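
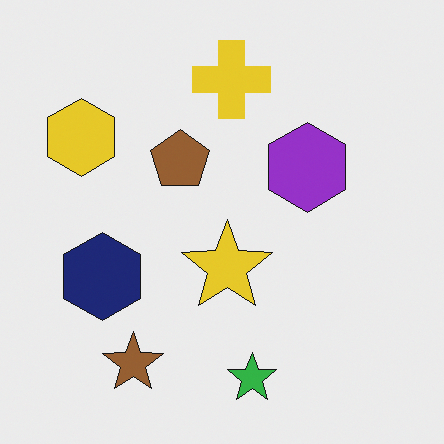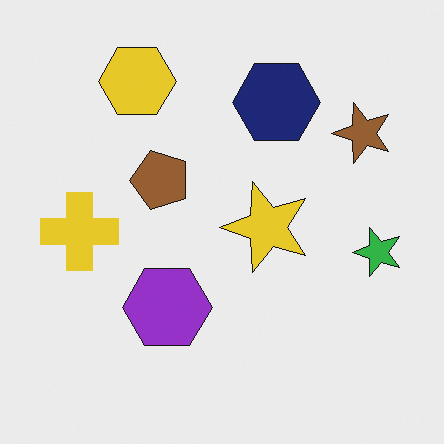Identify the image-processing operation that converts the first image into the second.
This is the original image transposed (reflected across the top-left ↔ bottom-right diagonal).

Shapes have swapped their row and column positions — what was in the top-right is now in the bottom-left — a diagonal reflection.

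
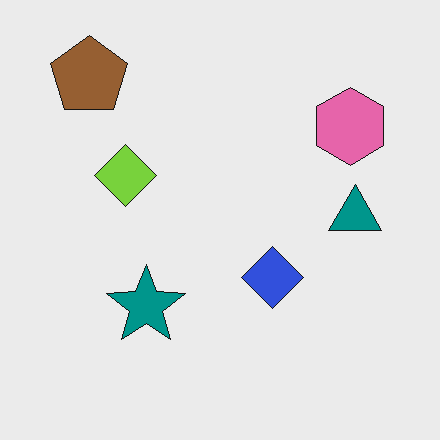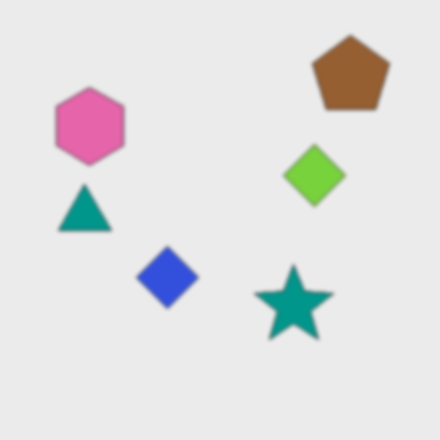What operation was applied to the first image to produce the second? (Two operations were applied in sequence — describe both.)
This is the original image flipped horizontally (left ↔ right), then slightly softened.

The teal triangle is in the right of the first image and the left of the second — shapes on opposite sides of the vertical midline have swapped in a mirror flip. Shape edges and outlines are uniformly softened across the whole image.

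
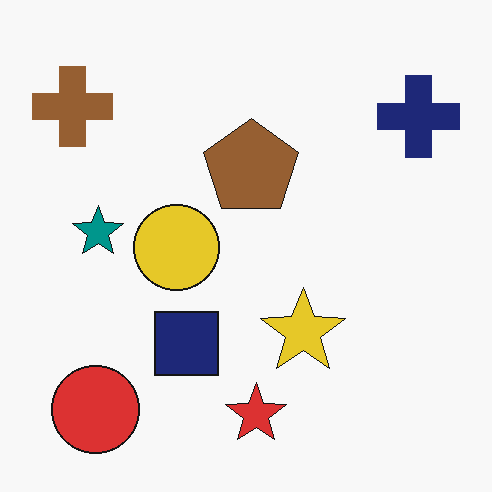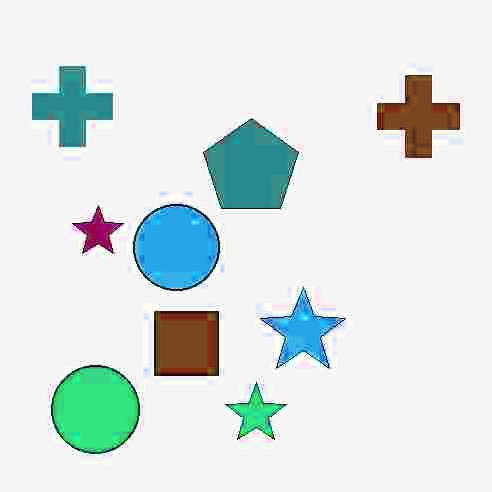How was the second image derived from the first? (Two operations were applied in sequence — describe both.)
This is the original image degraded with heavy JPEG compression, then hue-shifted noticeably.

Blocky 8×8 compression artifacts appear around shape edges and the flat background shows ringing — characteristic JPEG degradation. Every shape's color has rotated by the same amount around the hue wheel — a uniform hue shift.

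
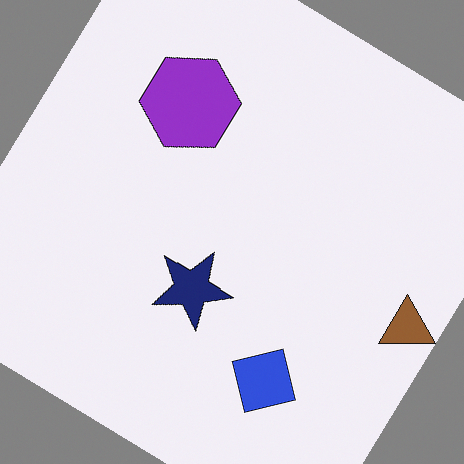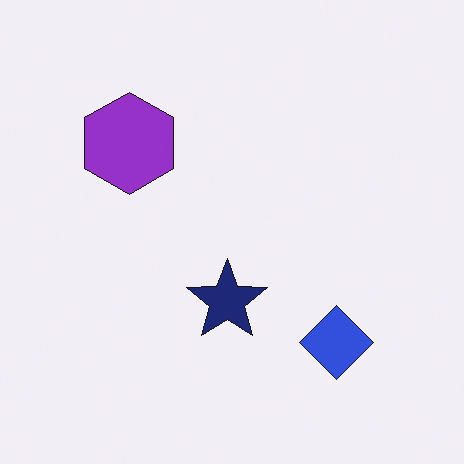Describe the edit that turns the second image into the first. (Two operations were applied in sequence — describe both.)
Rotated clockwise by a large amount — several tens of degrees, then overlaid with an additional brown triangle.

Every shape is tilted by the same angle and the image corners show triangular fill wedges — a whole-image rotation by a non-right angle. A brown triangle appears in the first image that is absent from the second.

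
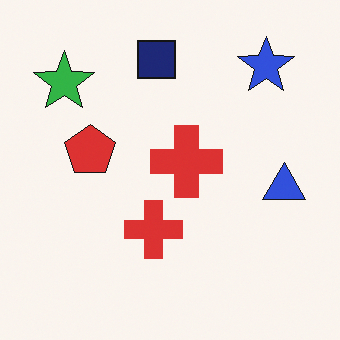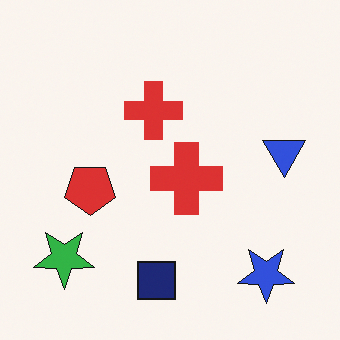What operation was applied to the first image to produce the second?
It was flipped vertically (top ↔ bottom).

The navy square is in the top of the first image and the bottom of the second — shapes on opposite sides of the horizontal midline have swapped in a mirror flip.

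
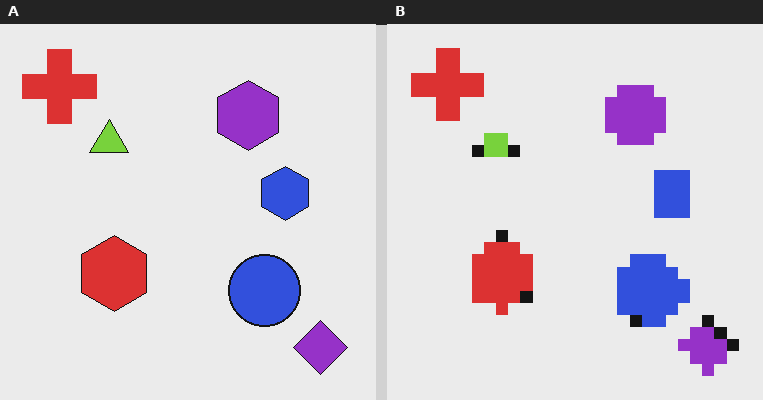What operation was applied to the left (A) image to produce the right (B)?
This is the original image heavily pixelated into large blocks.

Shapes are reduced to large square blocks; fine edges and outlines are lost — a downscale-then-upscale (mosaic) effect.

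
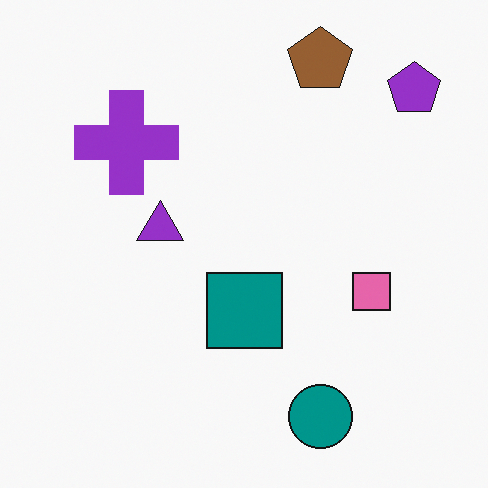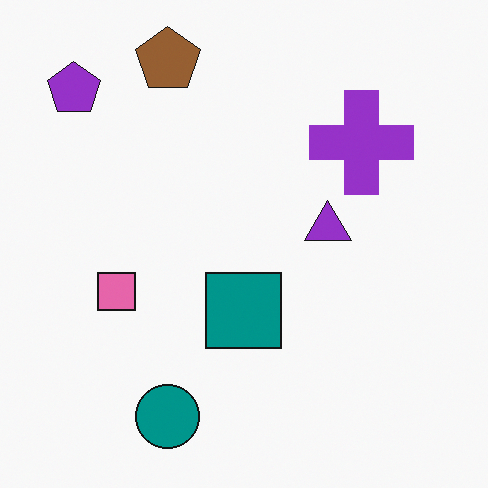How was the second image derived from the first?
This is the original image flipped horizontally (left ↔ right).

The purple pentagon is in the top-right of the first image and the top-left of the second — shapes on opposite sides of the vertical midline have swapped in a mirror flip.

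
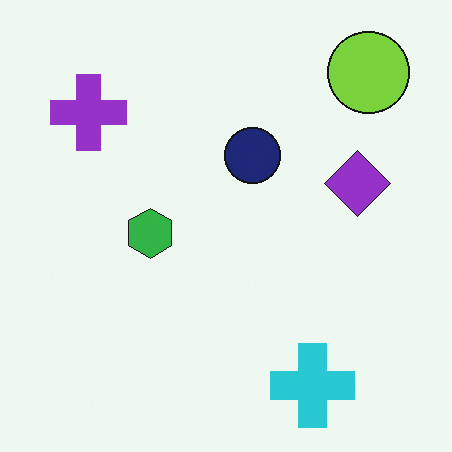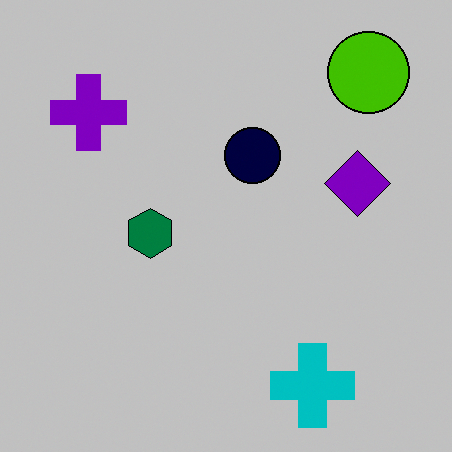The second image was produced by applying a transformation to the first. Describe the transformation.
The transformation is: heavily posterized to just a handful of flat colors.

Each flat color has snapped to a coarser quantized level — most visibly, the near-white background has dropped to a flat grey.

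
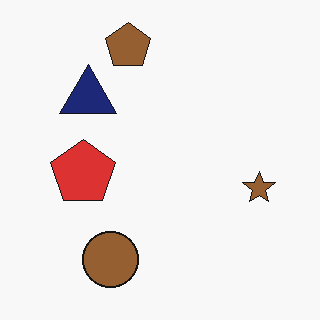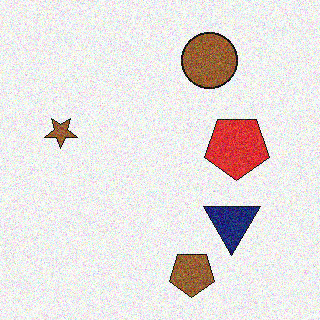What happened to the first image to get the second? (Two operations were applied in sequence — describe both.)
This is the original image rotated 180°, then degraded with visible gaussian noise.

The brown pentagon sits in the top of the first image and the bottom of the second — consistent with a whole-image 180° rotation. Random speckle covers the whole image, including the flat background.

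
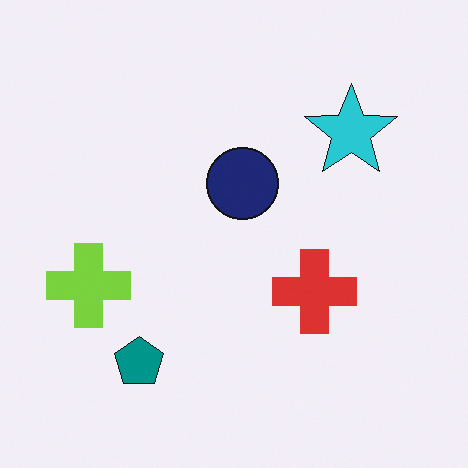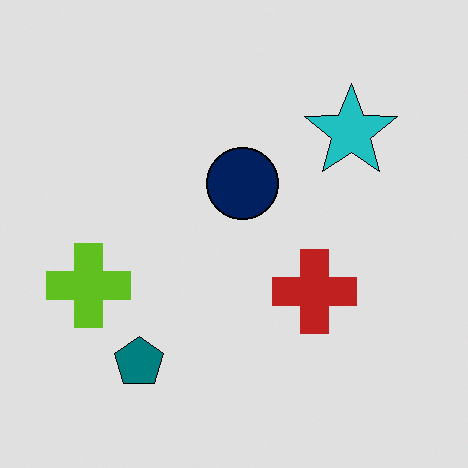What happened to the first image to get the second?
It was moderately posterized.

Each flat color has snapped to a coarser quantized level — most visibly, the near-white background has dropped to a flat grey.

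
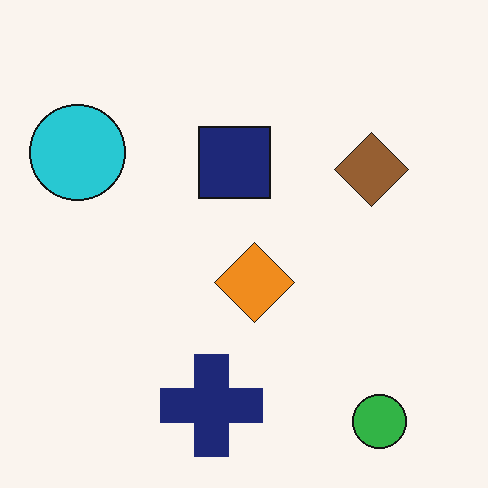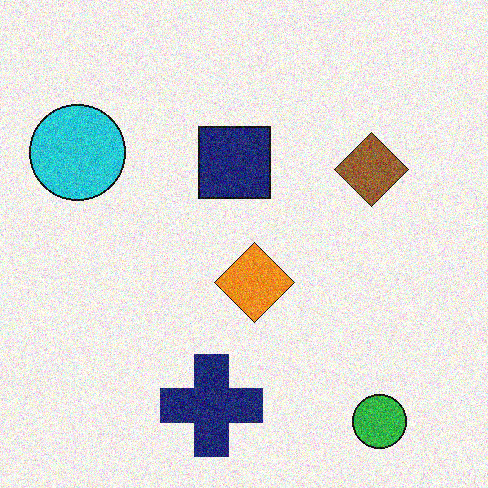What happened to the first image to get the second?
The image was degraded with moderate additive noise.

Random speckle covers the whole image, including the flat background.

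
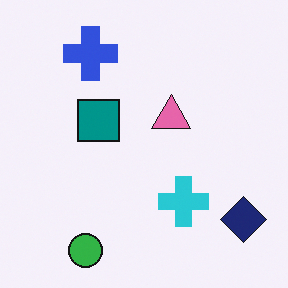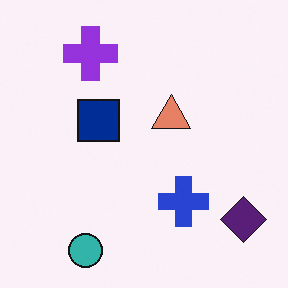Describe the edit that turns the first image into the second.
This is the original image hue-shifted slightly.

Every shape's color has rotated by the same amount around the hue wheel — a uniform hue shift.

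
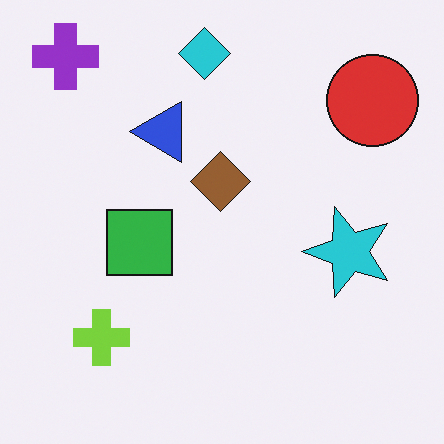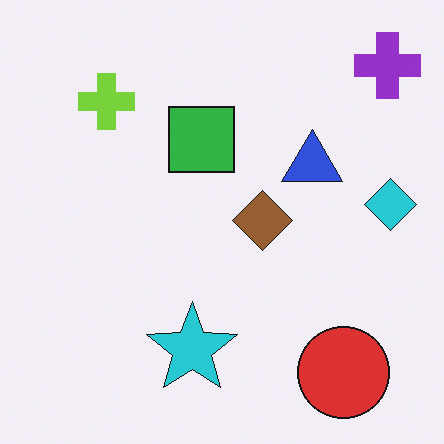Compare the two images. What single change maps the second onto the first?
The image was rotated 90° counter-clockwise.

The purple cross sits in the top-right of the second image and the top-left of the first — consistent with a whole-image 90° counter-clockwise rotation.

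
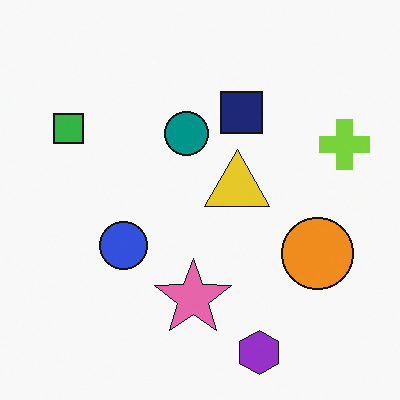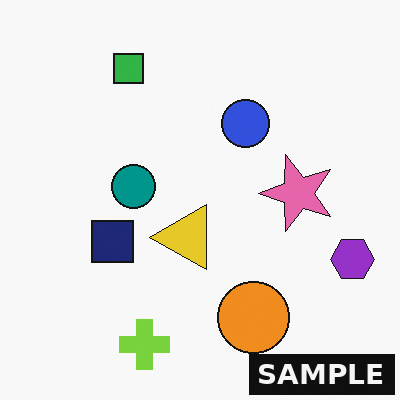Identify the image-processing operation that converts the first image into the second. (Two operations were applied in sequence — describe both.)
The second image is the first transposed (reflected across the top-left ↔ bottom-right diagonal), then watermarked with the text "SAMPLE" in the lower-right corner.

Shapes have swapped their row and column positions — what was in the top-right is now in the bottom-left — a diagonal reflection. A dark label reading "SAMPLE" appears in the lower-right corner.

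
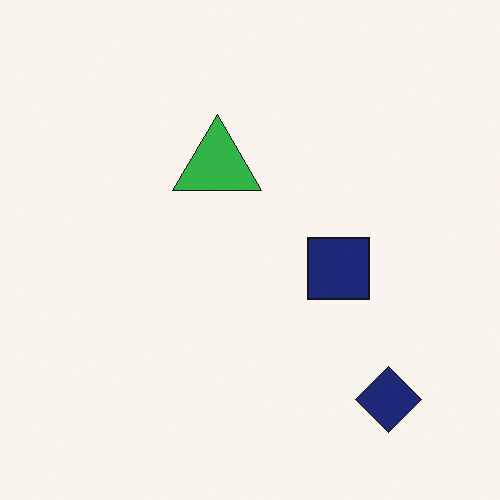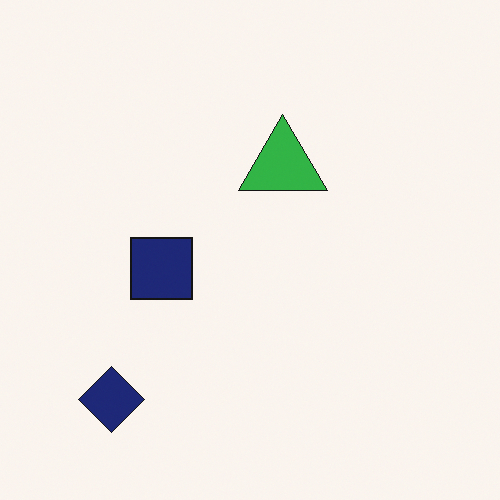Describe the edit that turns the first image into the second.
Flipped horizontally (left ↔ right).

The navy diamond is in the bottom-right of the first image and the bottom-left of the second — shapes on opposite sides of the vertical midline have swapped in a mirror flip.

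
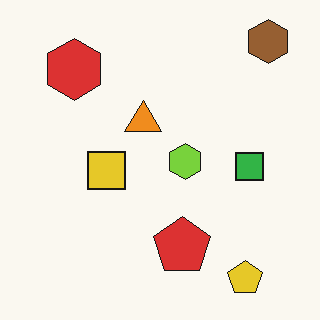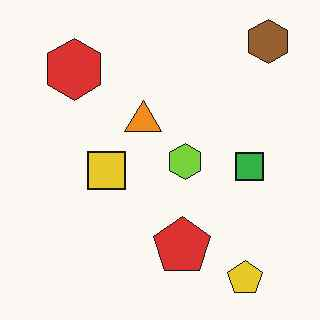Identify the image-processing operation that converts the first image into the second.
Given moderate JPEG compression.

Blocky 8×8 compression artifacts appear around shape edges and the flat background shows ringing — characteristic JPEG degradation.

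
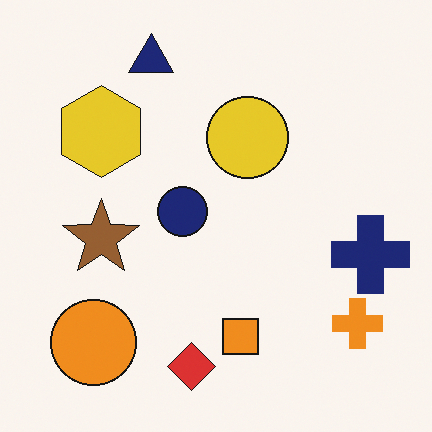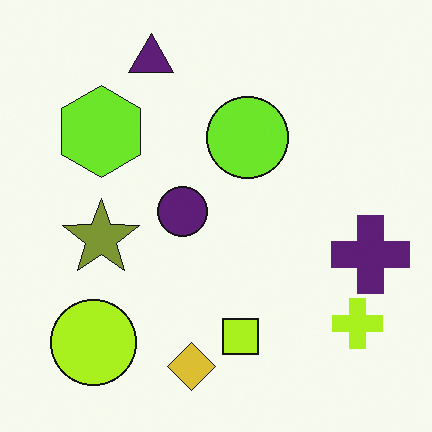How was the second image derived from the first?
This is the original image hue-shifted slightly.

Every shape's color has rotated by the same amount around the hue wheel — a uniform hue shift.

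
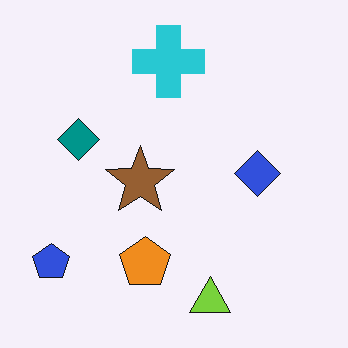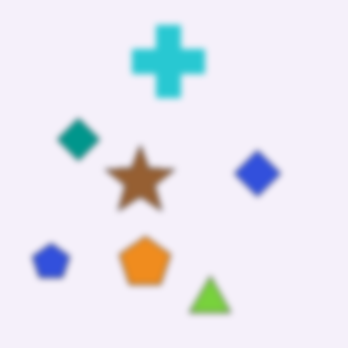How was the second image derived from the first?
Moderately blurred.

Shape edges and outlines are uniformly softened across the whole image.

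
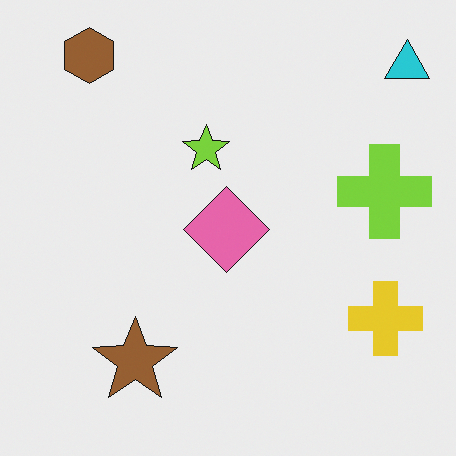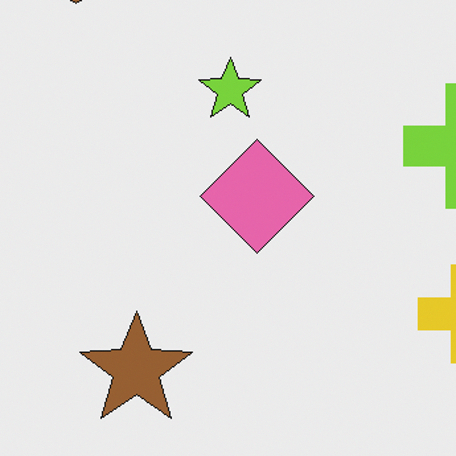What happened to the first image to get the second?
Cropped to a modestly smaller region and rescaled.

The visible shapes are larger and the field of view is narrower; shapes near the original edges may be partly or wholly outside the frame — a crop-and-rescale.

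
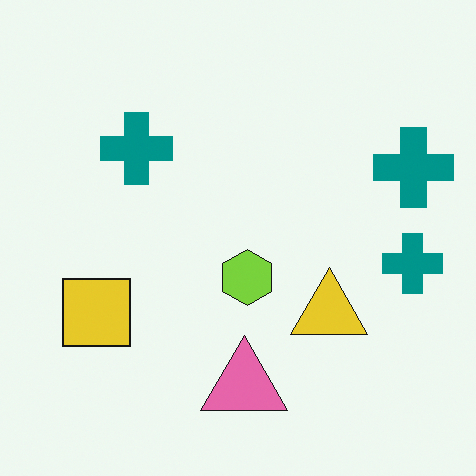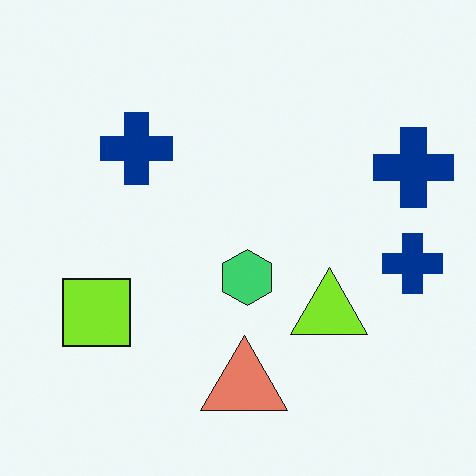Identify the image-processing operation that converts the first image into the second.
This is the original image hue-shifted slightly.

Every shape's color has rotated by the same amount around the hue wheel — a uniform hue shift.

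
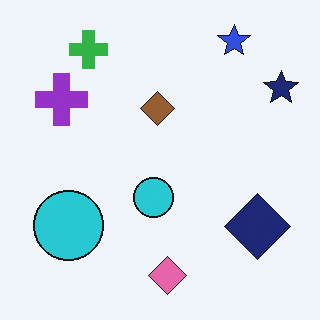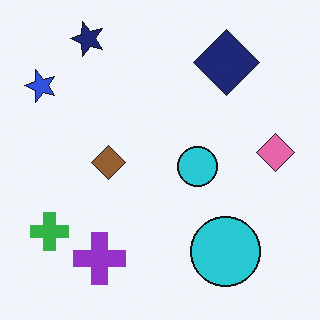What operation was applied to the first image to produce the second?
The image was rotated 90° counter-clockwise.

The navy star sits in the top-right of the first image and the top-left of the second — consistent with a whole-image 90° counter-clockwise rotation.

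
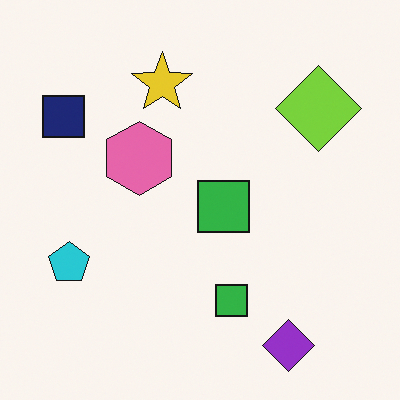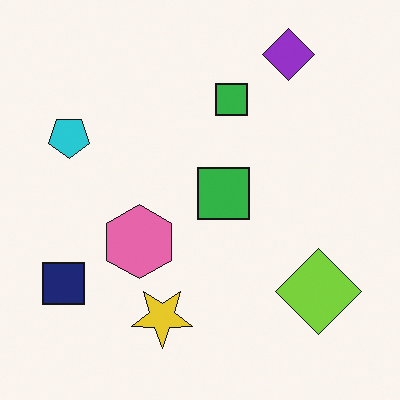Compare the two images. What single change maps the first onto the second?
It was flipped vertically (top ↔ bottom).

The purple diamond is in the bottom-right of the first image and the top-right of the second — shapes on opposite sides of the horizontal midline have swapped in a mirror flip.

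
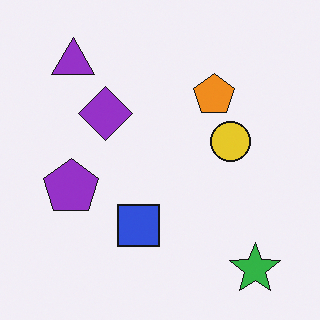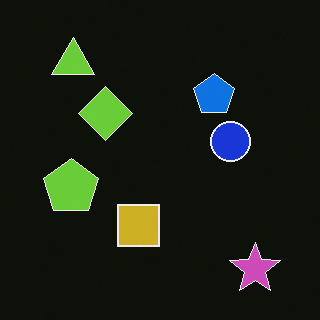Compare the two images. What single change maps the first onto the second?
The second image is the first color-inverted (negative).

The light background has become dark and every shape's color is its complement — a photographic negative.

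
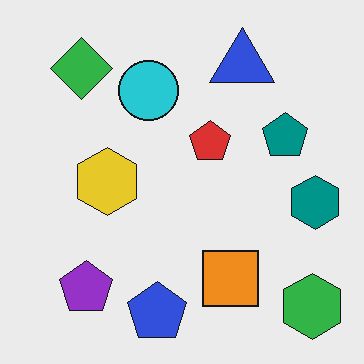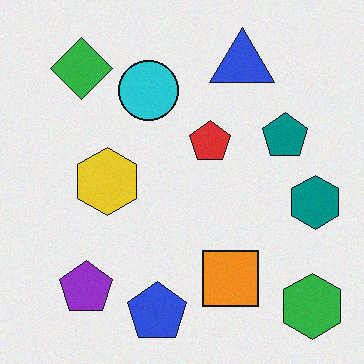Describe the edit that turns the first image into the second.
This is the original image degraded with light additive noise.

Random speckle covers the whole image, including the flat background.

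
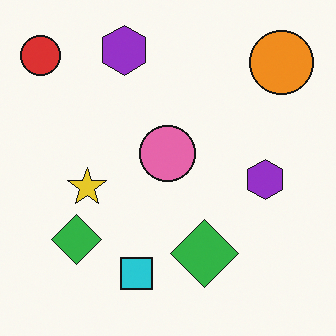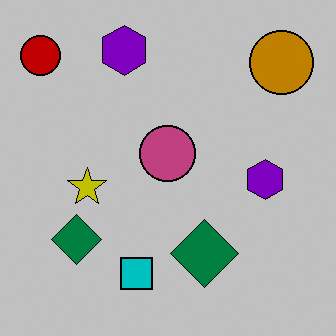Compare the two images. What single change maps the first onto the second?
Aggressively posterized.

Each flat color has snapped to a coarser quantized level — most visibly, the near-white background has dropped to a flat grey.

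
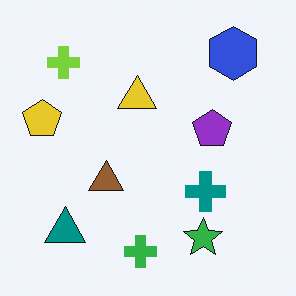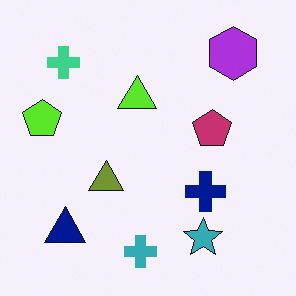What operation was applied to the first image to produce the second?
The image was hue-shifted slightly.

Every shape's color has rotated by the same amount around the hue wheel — a uniform hue shift.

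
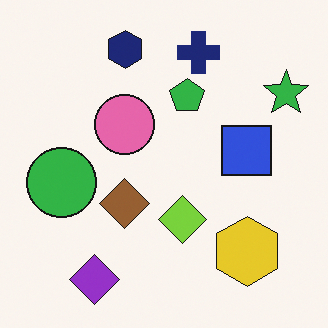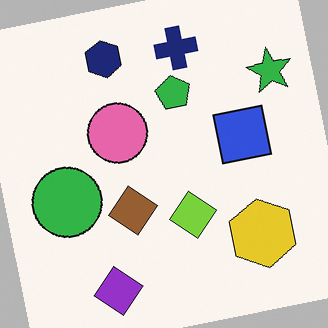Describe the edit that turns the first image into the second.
It was rotated counter-clockwise by a slight angle.

Every shape is tilted by the same angle and the image corners show triangular fill wedges — a whole-image rotation by a non-right angle.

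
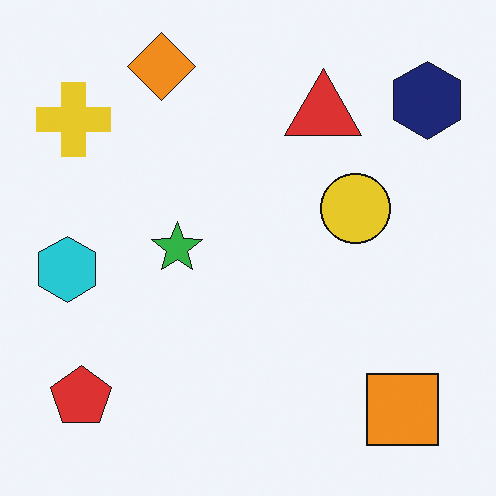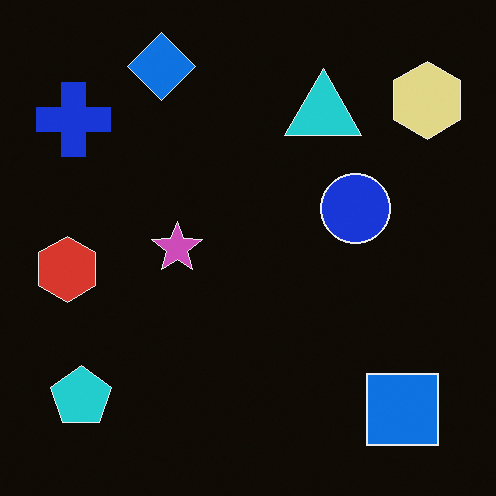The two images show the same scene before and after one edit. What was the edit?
This is the original image color-inverted (negative).

The light background has become dark and every shape's color is its complement — a photographic negative.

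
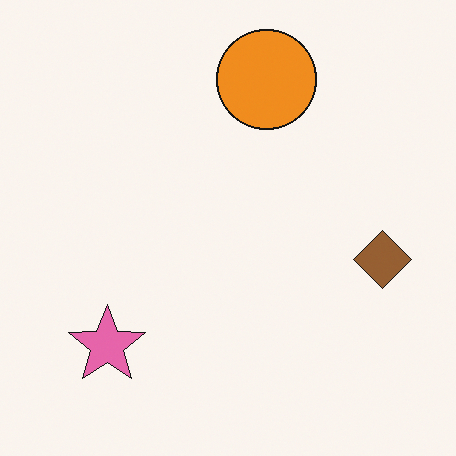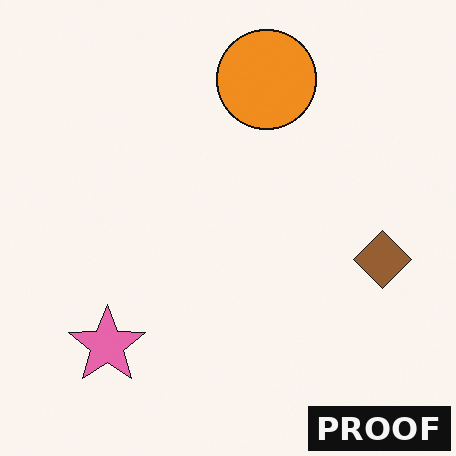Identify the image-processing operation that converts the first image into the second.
The second image is the first watermarked with the text "PROOF" in the lower-right corner.

A dark label reading "PROOF" appears in the lower-right corner.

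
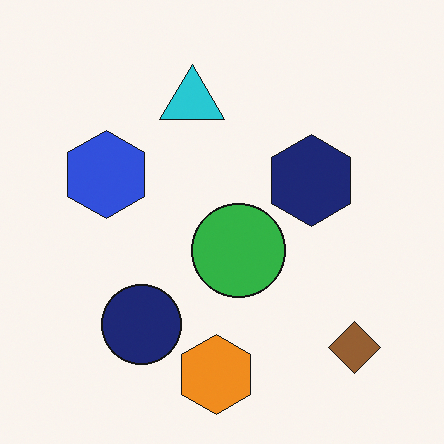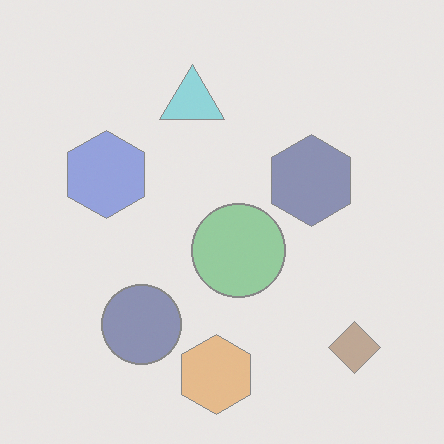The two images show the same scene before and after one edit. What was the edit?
This is the original image given much lower contrast.

Tones are pushed toward mid-grey across the whole image — a global contrast change.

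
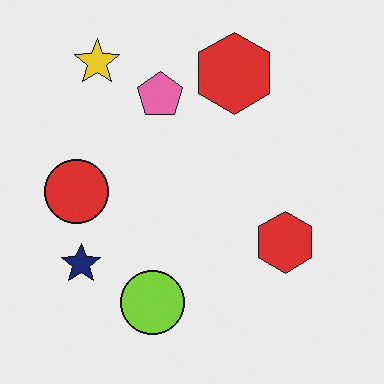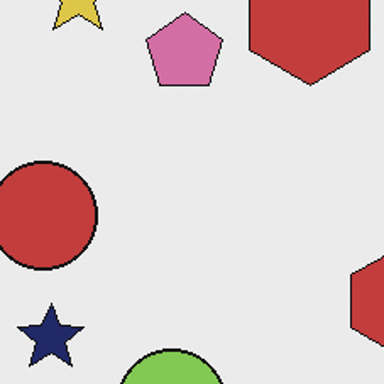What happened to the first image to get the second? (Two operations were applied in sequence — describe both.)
Cropped tightly and scaled back up, then slightly desaturated.

The visible shapes are larger and the field of view is narrower; shapes near the original edges may be partly or wholly outside the frame — a crop-and-rescale. All colors are more muted and greyish — a global saturation change.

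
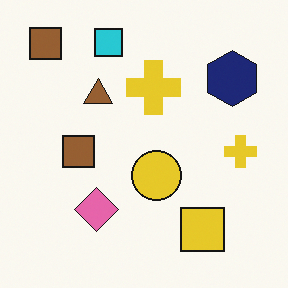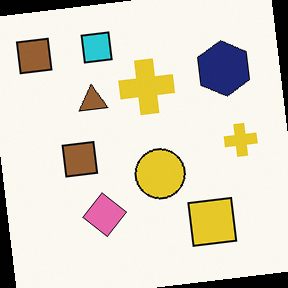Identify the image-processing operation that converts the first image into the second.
The image was rotated counter-clockwise by a slight angle.

Every shape is tilted by the same angle and the image corners show triangular fill wedges — a whole-image rotation by a non-right angle.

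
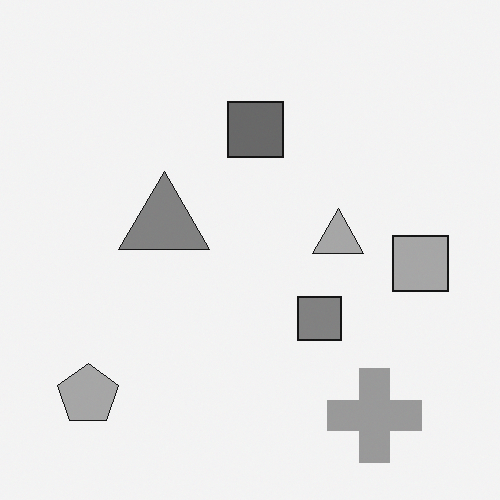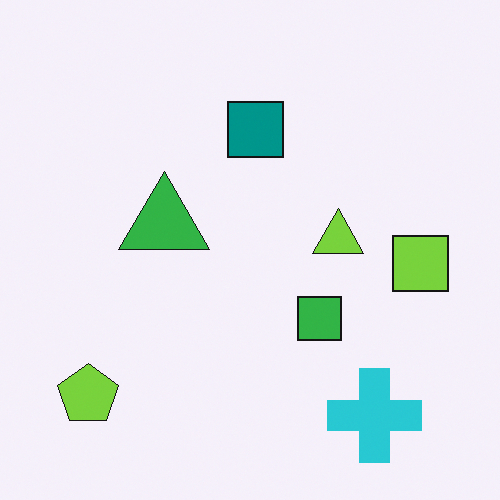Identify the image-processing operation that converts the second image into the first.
The first image is the second converted to grayscale.

All color is removed — every shape is now a shade of grey.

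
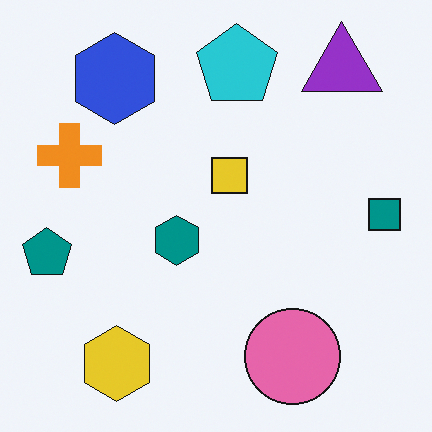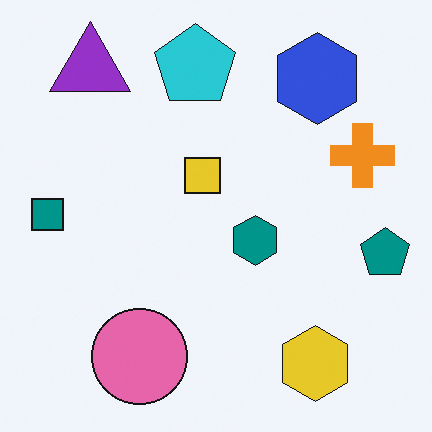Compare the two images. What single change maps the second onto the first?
The image was flipped horizontally (left ↔ right).

The teal square is in the left of the second image and the right of the first — shapes on opposite sides of the vertical midline have swapped in a mirror flip.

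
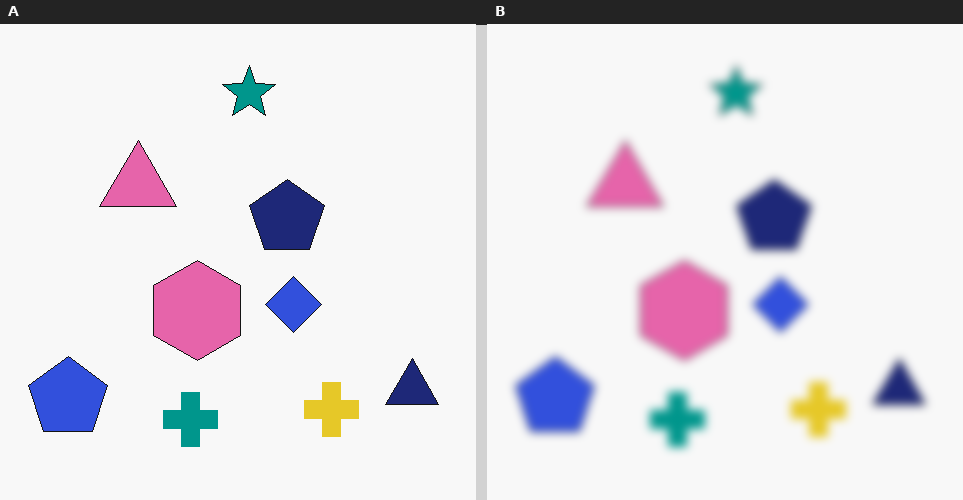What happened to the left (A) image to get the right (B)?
This is the original image noticeably gaussian-blurred.

Shape edges and outlines are uniformly softened across the whole image.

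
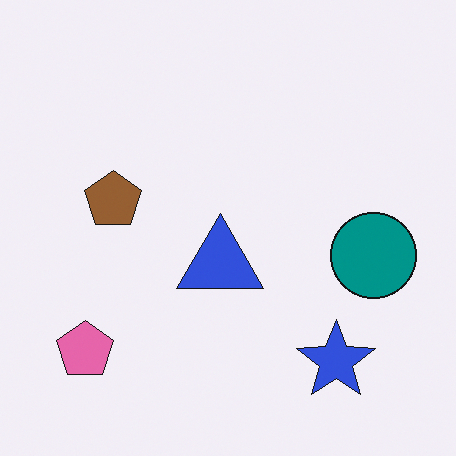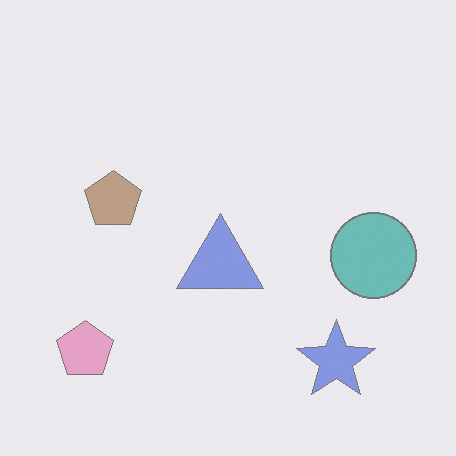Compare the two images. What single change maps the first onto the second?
Given much lower contrast.

Tones are pushed toward mid-grey across the whole image — a global contrast change.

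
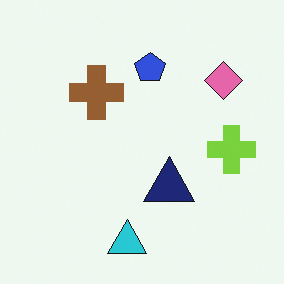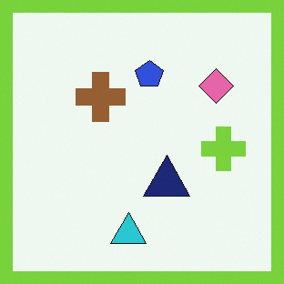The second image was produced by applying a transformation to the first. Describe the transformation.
This is the original image framed with a lime border.

A solid lime frame runs around the edge of the second image, with the content slightly shrunk inside it.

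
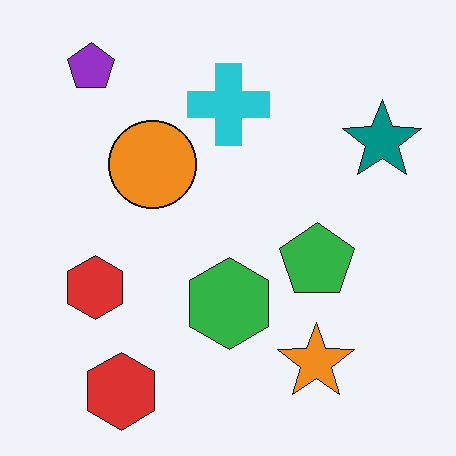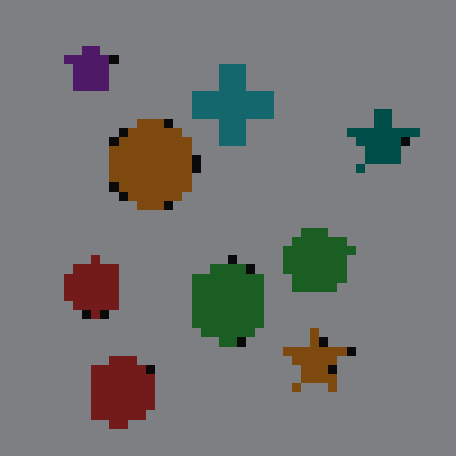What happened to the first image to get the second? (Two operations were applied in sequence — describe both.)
It was noticeably darkened, then heavily pixelated into large blocks.

Every pixel — background and shapes alike — is uniformly darkened. Shapes are reduced to large square blocks; fine edges and outlines are lost — a downscale-then-upscale (mosaic) effect.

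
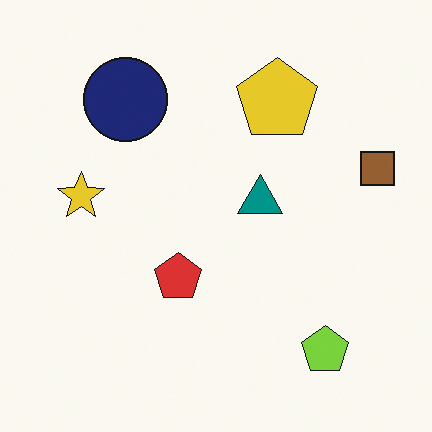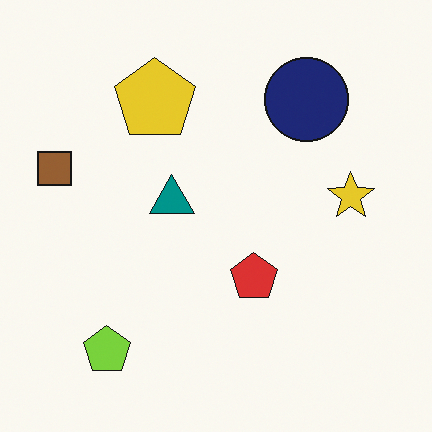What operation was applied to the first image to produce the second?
The second image is the first flipped horizontally (left ↔ right).

The brown square is in the right of the first image and the left of the second — shapes on opposite sides of the vertical midline have swapped in a mirror flip.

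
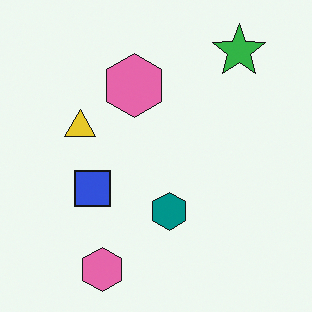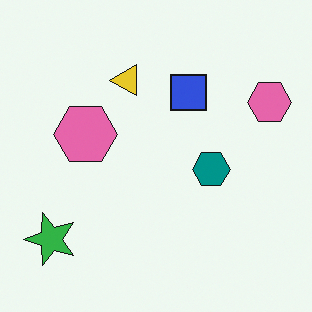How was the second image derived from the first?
The image was transposed (reflected across the top-left ↔ bottom-right diagonal).

Shapes have swapped their row and column positions — what was in the top-right is now in the bottom-left — a diagonal reflection.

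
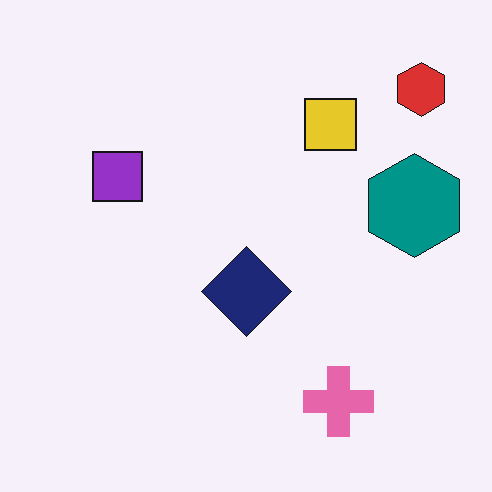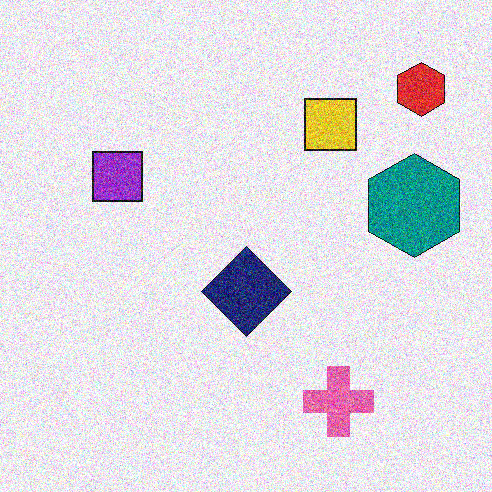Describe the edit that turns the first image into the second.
The second image is the first degraded with strong gaussian noise.

Random speckle covers the whole image, including the flat background.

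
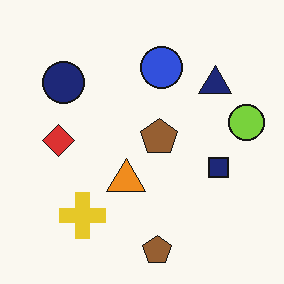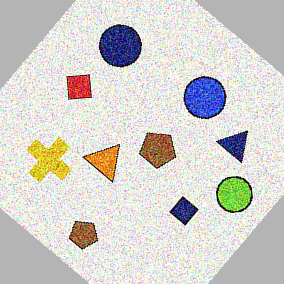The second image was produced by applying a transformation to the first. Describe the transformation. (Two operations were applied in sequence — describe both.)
The transformation is: degraded with a thick layer of grain, then rotated clockwise by a large amount — several tens of degrees.

Random speckle covers the whole image, including the flat background. Every shape is tilted by the same angle and the image corners show triangular fill wedges — a whole-image rotation by a non-right angle.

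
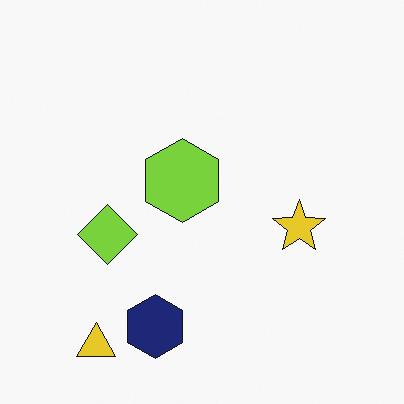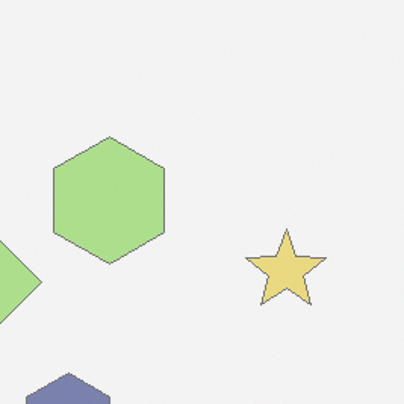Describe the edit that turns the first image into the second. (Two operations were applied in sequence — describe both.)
Cropped to a modestly smaller region and rescaled, then washed out (contrast reduced).

The visible shapes are larger and the field of view is narrower; shapes near the original edges may be partly or wholly outside the frame — a crop-and-rescale. Tones are pushed toward mid-grey across the whole image — a global contrast change.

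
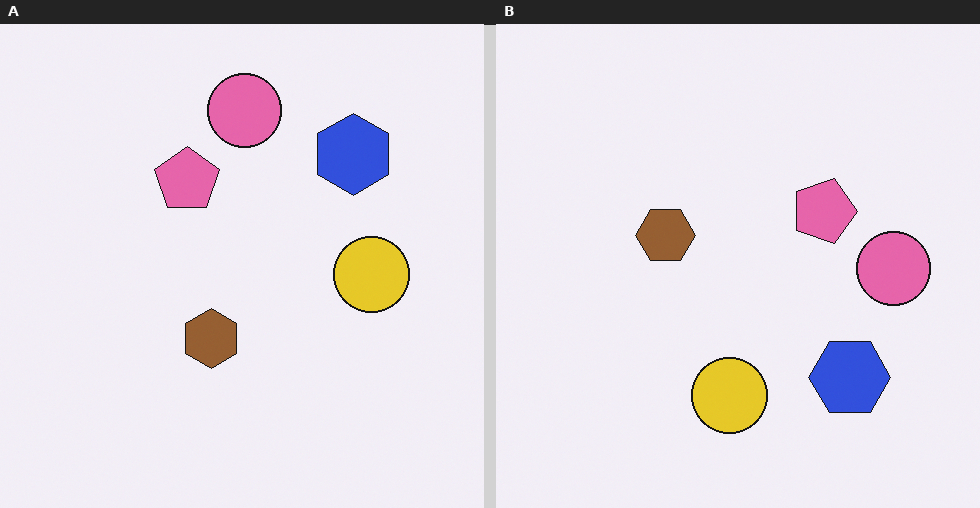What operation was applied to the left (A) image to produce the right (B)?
The image was rotated 90° clockwise.

The blue hexagon sits in the top-right of the left (A) image and the bottom-right of the right (B) — consistent with a whole-image 90° clockwise rotation.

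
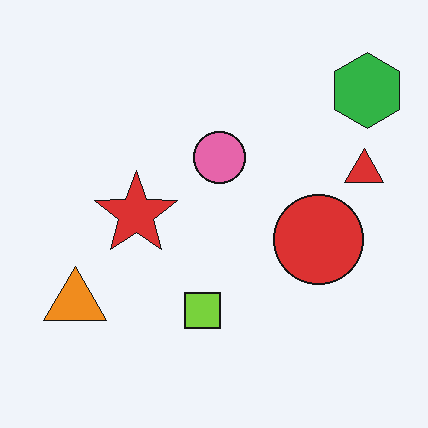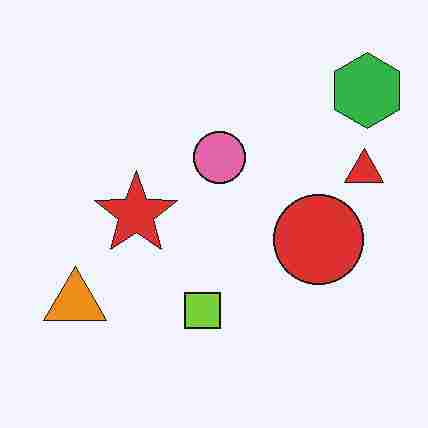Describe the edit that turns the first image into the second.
It was heavily JPEG-compressed with obvious blocking artifacts.

Blocky 8×8 compression artifacts appear around shape edges and the flat background shows ringing — characteristic JPEG degradation.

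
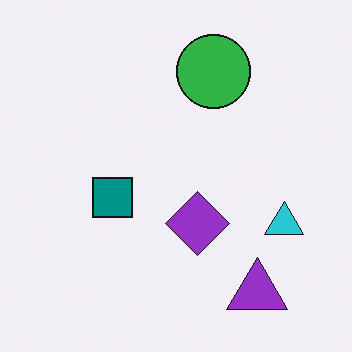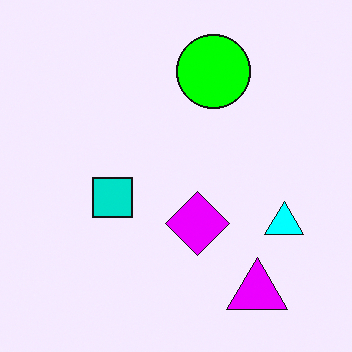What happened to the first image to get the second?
The transformation is: heavily oversaturated.

All colors are more vivid — a global saturation change.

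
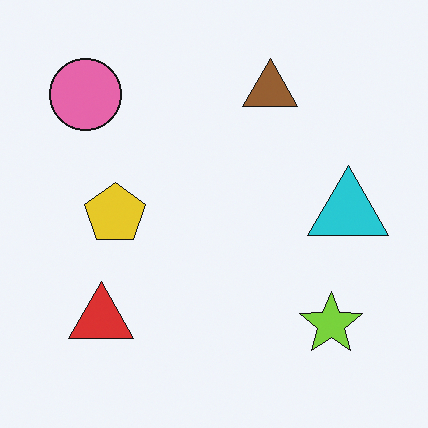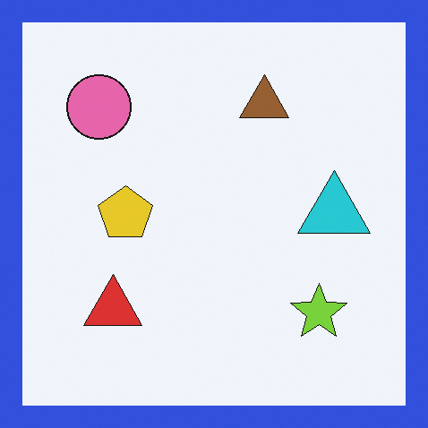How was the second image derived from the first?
The transformation is: framed with a blue border.

A solid blue frame runs around the edge of the second image, with the content slightly shrunk inside it.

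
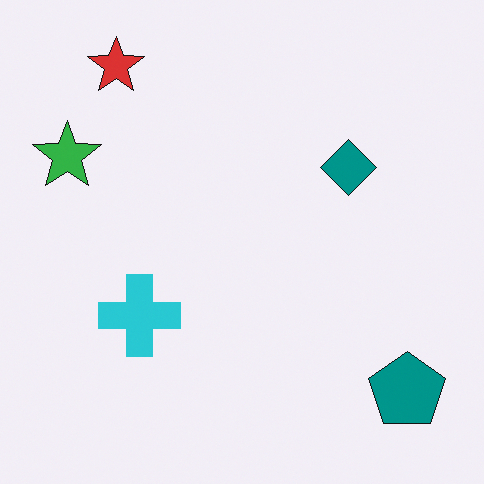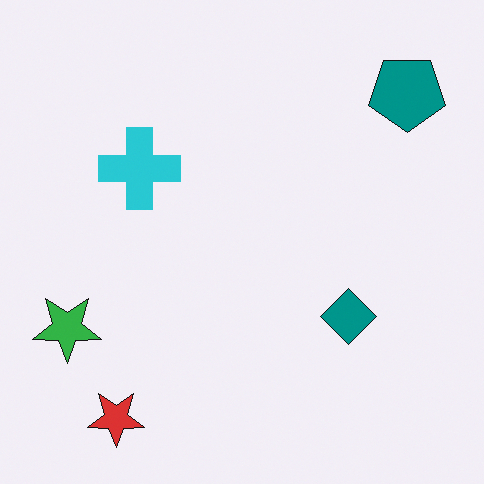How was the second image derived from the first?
It was flipped vertically (top ↔ bottom).

The red star is in the top-left of the first image and the bottom-left of the second — shapes on opposite sides of the horizontal midline have swapped in a mirror flip.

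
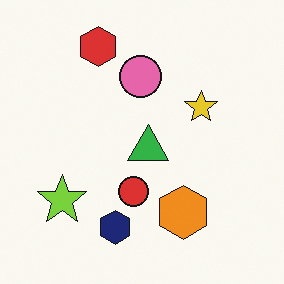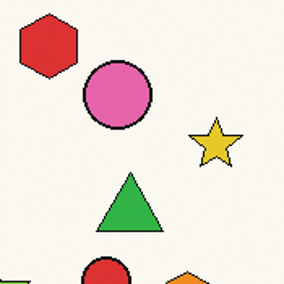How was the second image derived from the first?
The second image is the first cropped tightly and scaled back up.

The visible shapes are larger and the field of view is narrower; shapes near the original edges may be partly or wholly outside the frame — a crop-and-rescale.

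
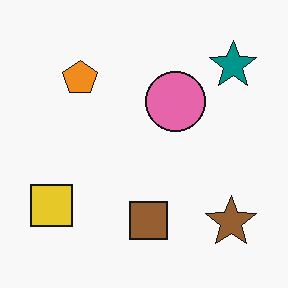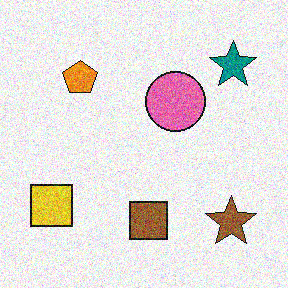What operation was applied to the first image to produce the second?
Degraded with strong gaussian noise.

Random speckle covers the whole image, including the flat background.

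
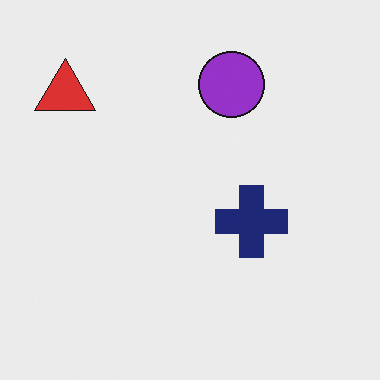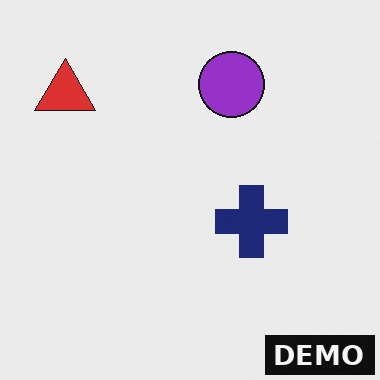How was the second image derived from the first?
It was watermarked with the text "DEMO" in the lower-right corner.

A dark label reading "DEMO" appears in the lower-right corner.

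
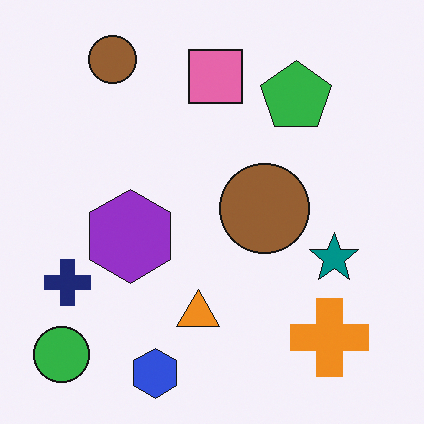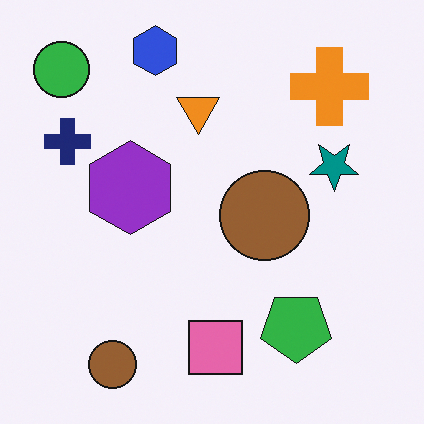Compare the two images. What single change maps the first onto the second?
It was flipped vertically (top ↔ bottom).

The blue hexagon is in the bottom of the first image and the top of the second — shapes on opposite sides of the horizontal midline have swapped in a mirror flip.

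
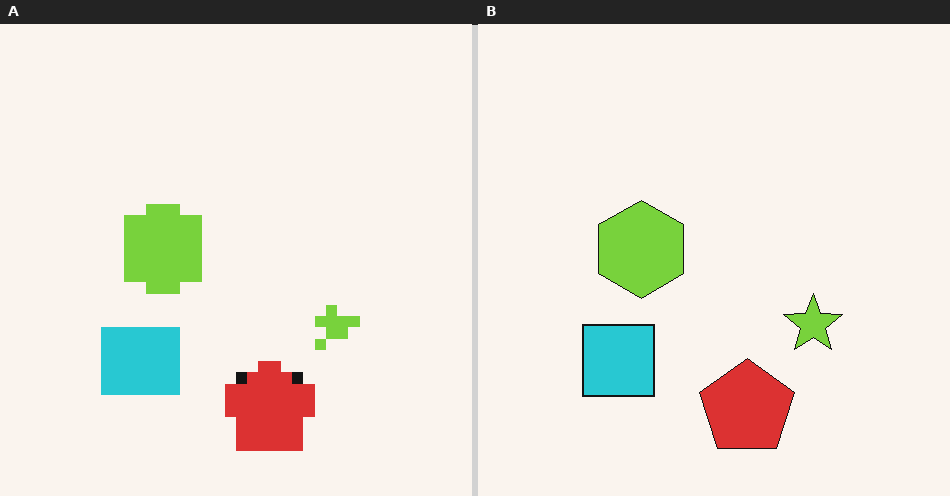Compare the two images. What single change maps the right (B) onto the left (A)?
The image was heavily pixelated into large blocks.

Shapes are reduced to large square blocks; fine edges and outlines are lost — a downscale-then-upscale (mosaic) effect.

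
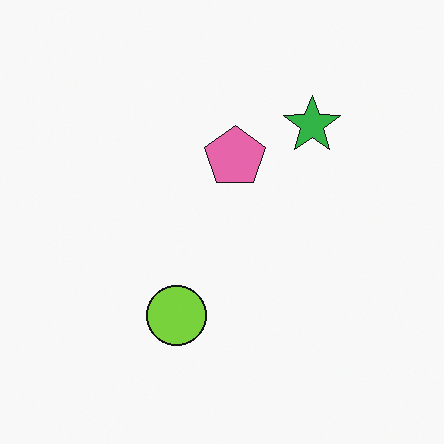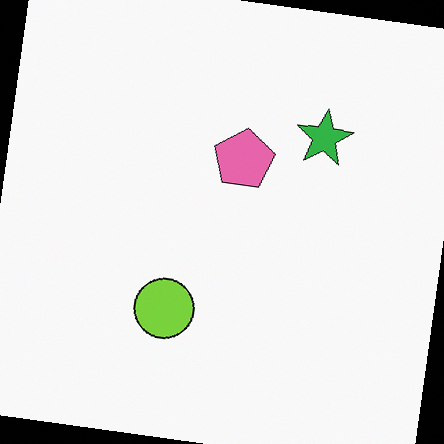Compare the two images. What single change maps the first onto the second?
Rotated clockwise by a slight angle.

Every shape is tilted by the same angle and the image corners show triangular fill wedges — a whole-image rotation by a non-right angle.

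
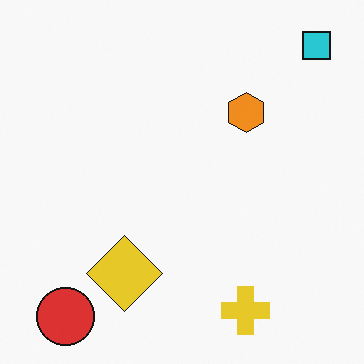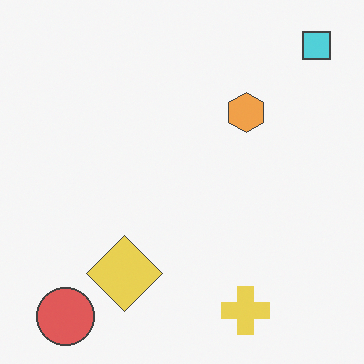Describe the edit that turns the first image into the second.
Given slightly reduced contrast.

Tones are pushed toward mid-grey across the whole image — a global contrast change.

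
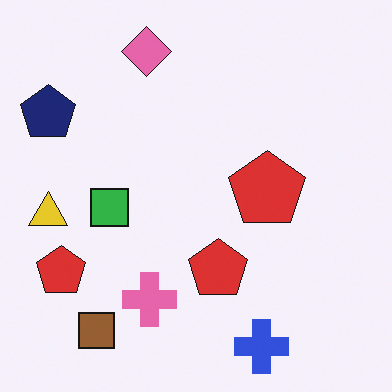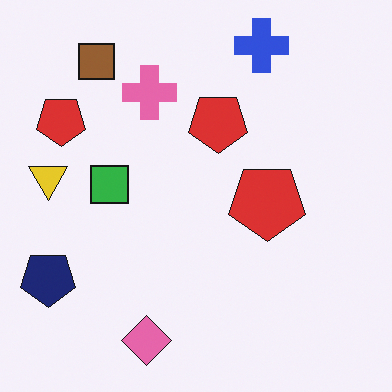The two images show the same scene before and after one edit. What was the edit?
The transformation is: flipped vertically (top ↔ bottom).

The blue cross is in the bottom of the first image and the top of the second — shapes on opposite sides of the horizontal midline have swapped in a mirror flip.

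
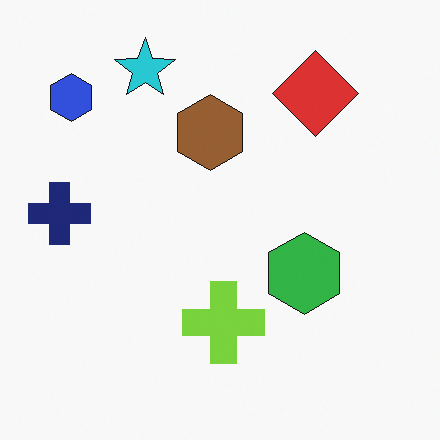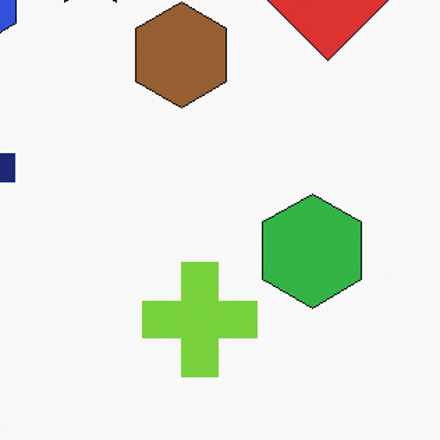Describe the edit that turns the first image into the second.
The image was cropped slightly and scaled back up.

The visible shapes are larger and the field of view is narrower; shapes near the original edges may be partly or wholly outside the frame — a crop-and-rescale.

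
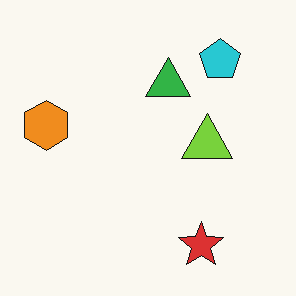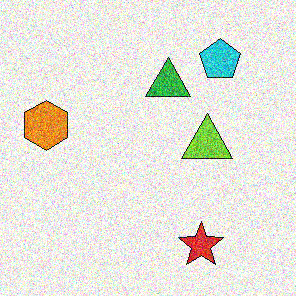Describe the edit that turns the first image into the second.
It was degraded with heavy additive noise.

Random speckle covers the whole image, including the flat background.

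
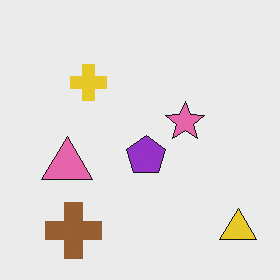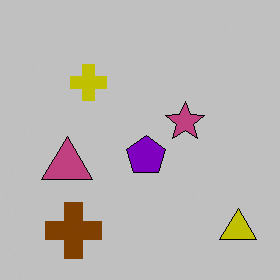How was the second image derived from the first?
The image was heavily posterized to just a handful of flat colors.

Each flat color has snapped to a coarser quantized level — most visibly, the near-white background has dropped to a flat grey.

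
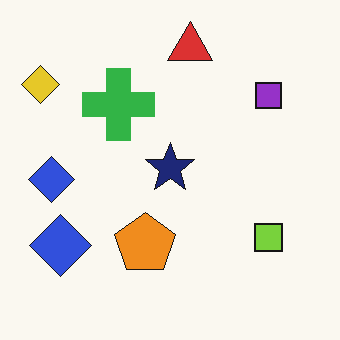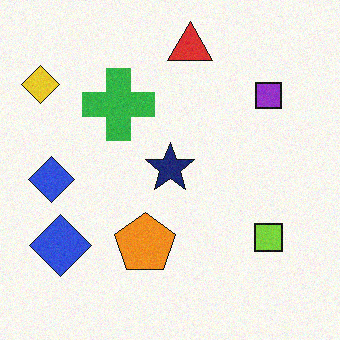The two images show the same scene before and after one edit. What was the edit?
The image was degraded with light additive noise.

Random speckle covers the whole image, including the flat background.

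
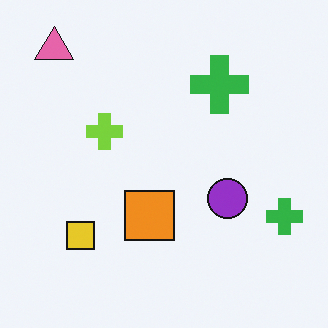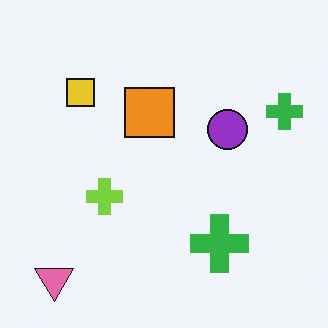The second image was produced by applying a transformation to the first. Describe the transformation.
The image was flipped vertically (top ↔ bottom).

The pink triangle is in the top-left of the first image and the bottom-left of the second — shapes on opposite sides of the horizontal midline have swapped in a mirror flip.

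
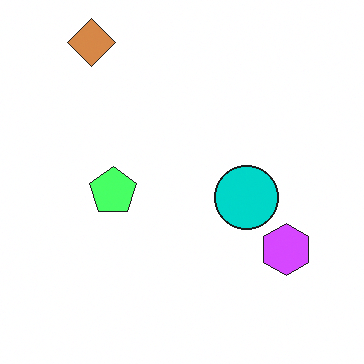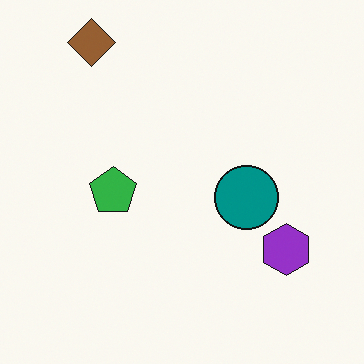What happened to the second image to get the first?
It was noticeably brightened.

Every pixel — background and shapes alike — is uniformly brightened.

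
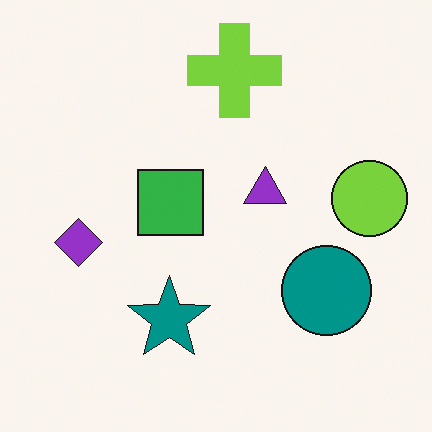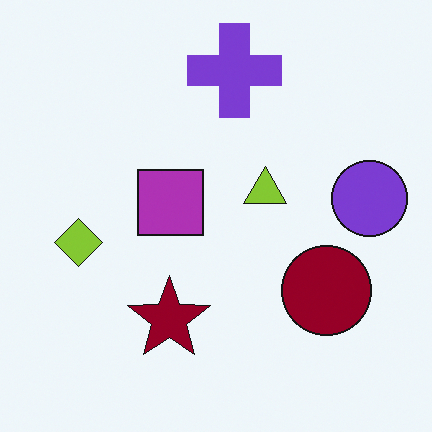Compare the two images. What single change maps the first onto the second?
The image was hue-shifted by a large amount.

Every shape's color has rotated by the same amount around the hue wheel — a uniform hue shift.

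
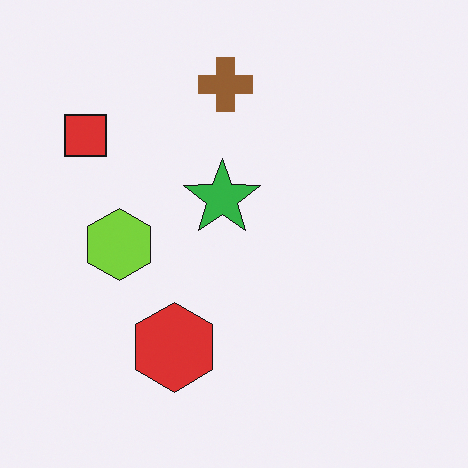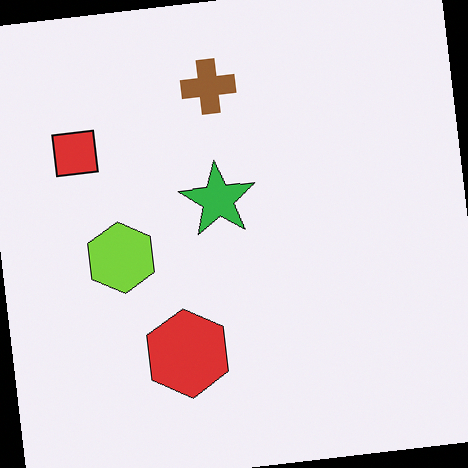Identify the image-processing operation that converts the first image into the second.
This is the original image rotated counter-clockwise by a few degrees.

Every shape is tilted by the same angle and the image corners show triangular fill wedges — a whole-image rotation by a non-right angle.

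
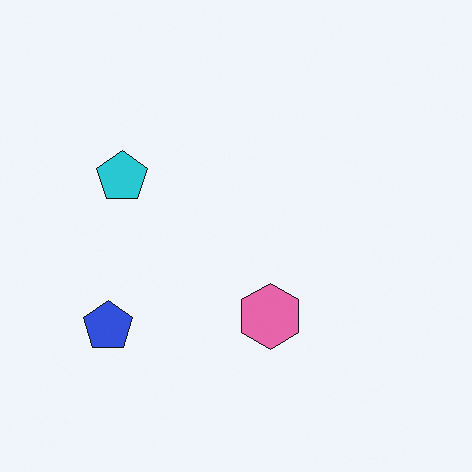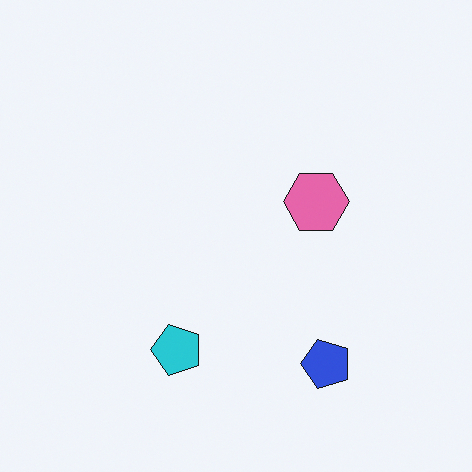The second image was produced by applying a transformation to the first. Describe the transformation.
The second image is the first rotated 90° counter-clockwise.

The blue pentagon sits in the bottom-left of the first image and the bottom-right of the second — consistent with a whole-image 90° counter-clockwise rotation.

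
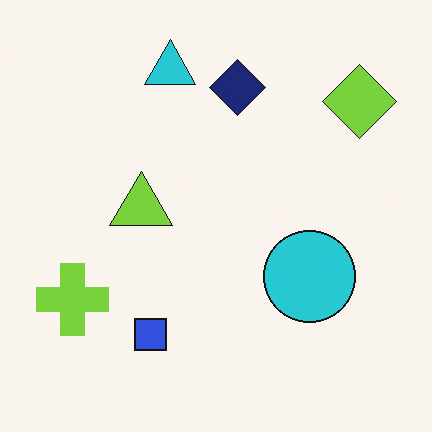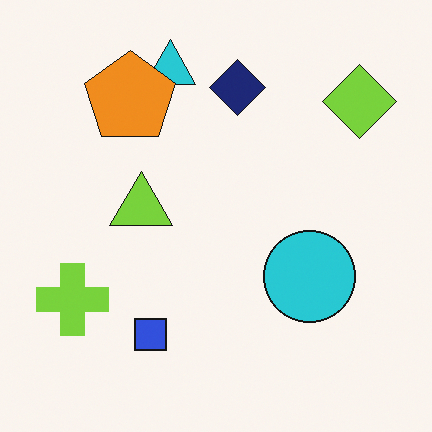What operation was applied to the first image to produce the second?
The image was overlaid with an additional orange pentagon.

An orange pentagon appears in the second image that is absent from the first.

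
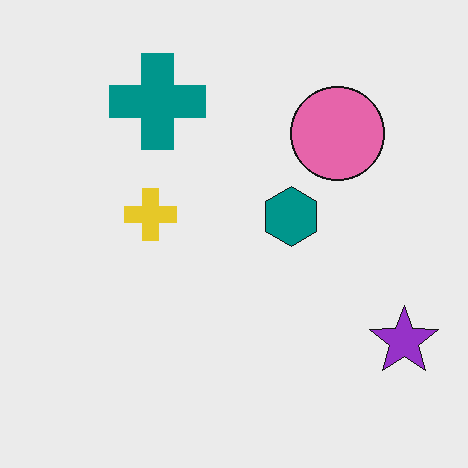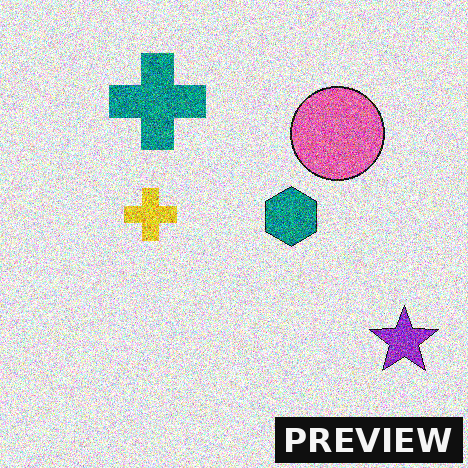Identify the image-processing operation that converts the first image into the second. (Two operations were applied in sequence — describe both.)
The image was degraded with a thick layer of grain, then watermarked with the text "PREVIEW" in the lower-right corner.

Random speckle covers the whole image, including the flat background. A dark label reading "PREVIEW" appears in the lower-right corner.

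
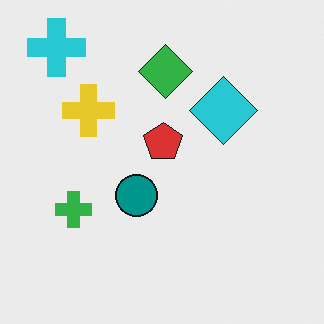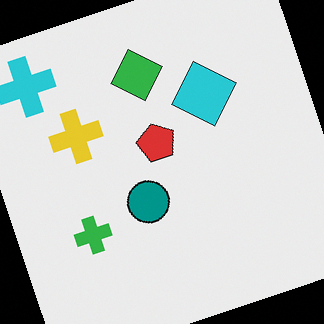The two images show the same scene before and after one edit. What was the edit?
The transformation is: rotated counter-clockwise by a moderate amount.

Every shape is tilted by the same angle and the image corners show triangular fill wedges — a whole-image rotation by a non-right angle.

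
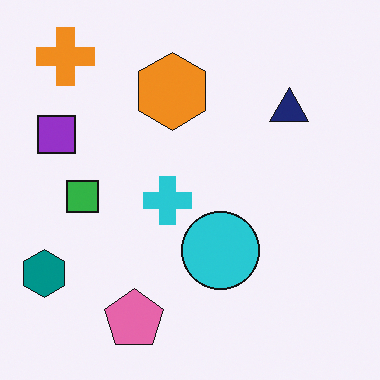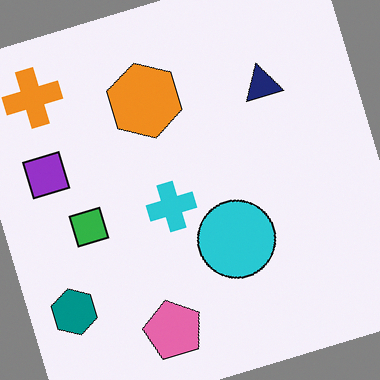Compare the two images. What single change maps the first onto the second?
The transformation is: rotated counter-clockwise by a moderate amount.

Every shape is tilted by the same angle and the image corners show triangular fill wedges — a whole-image rotation by a non-right angle.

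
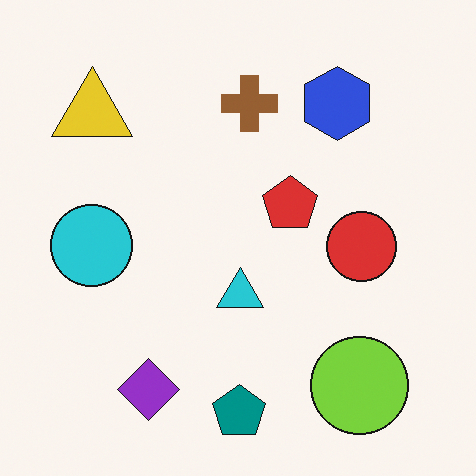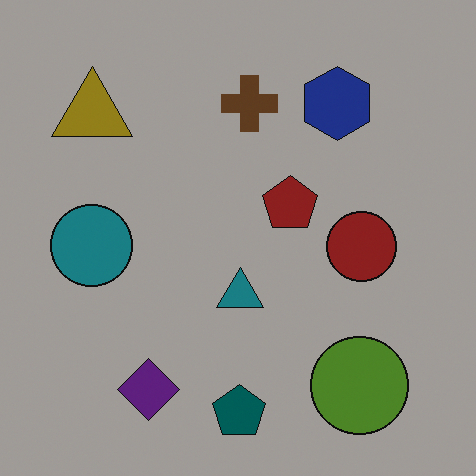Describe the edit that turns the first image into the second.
It was noticeably darkened.

Every pixel — background and shapes alike — is uniformly darkened.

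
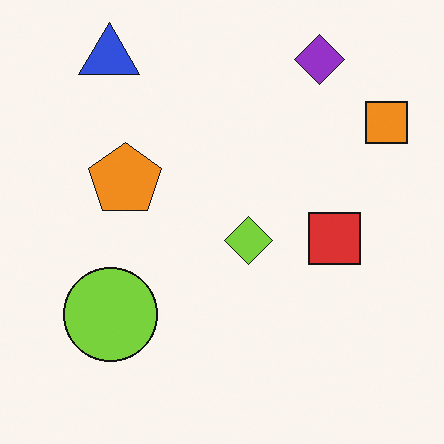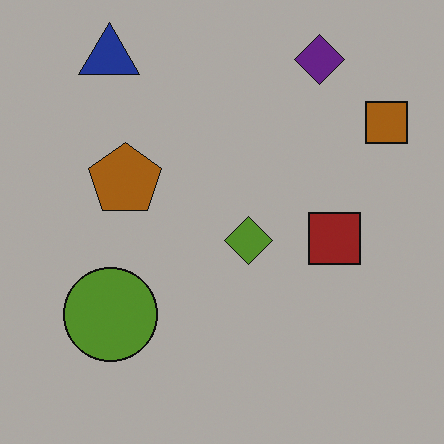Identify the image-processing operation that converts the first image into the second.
The image was substantially darkened.

Every pixel — background and shapes alike — is uniformly darkened.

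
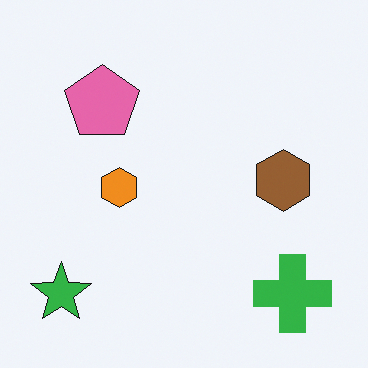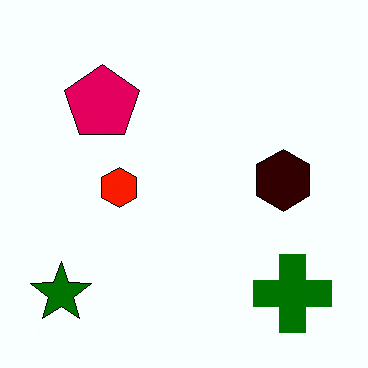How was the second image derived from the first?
This is the original image boosted in contrast.

Tones are pushed away from mid-grey across the whole image — a global contrast change.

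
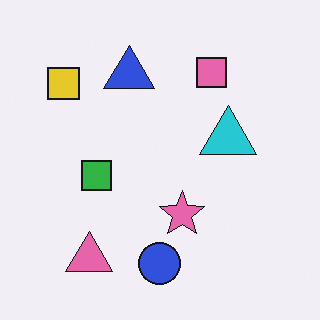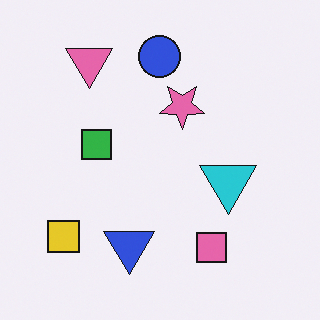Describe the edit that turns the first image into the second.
Flipped vertically (top ↔ bottom).

The blue circle is in the bottom of the first image and the top of the second — shapes on opposite sides of the horizontal midline have swapped in a mirror flip.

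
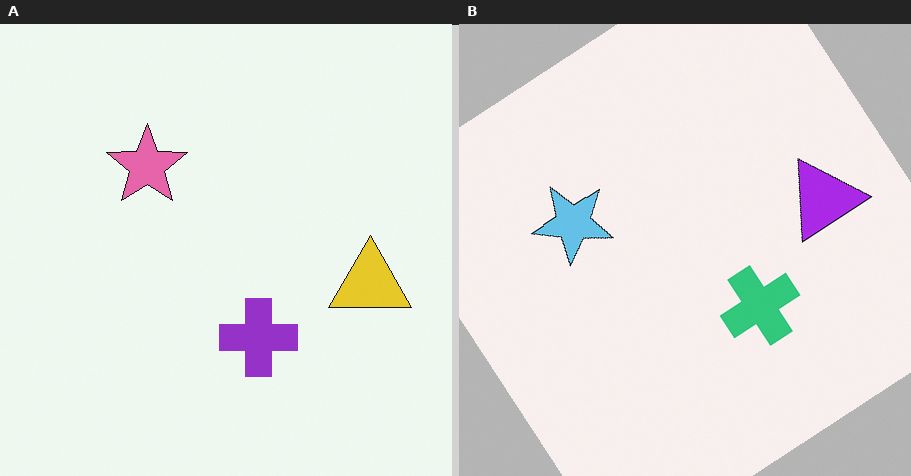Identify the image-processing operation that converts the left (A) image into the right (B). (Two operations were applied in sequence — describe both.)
The image was hue-shifted through roughly half the color wheel, then rotated counter-clockwise by a large amount — several tens of degrees.

Every shape's color has rotated by the same amount around the hue wheel — a uniform hue shift. Every shape is tilted by the same angle and the image corners show triangular fill wedges — a whole-image rotation by a non-right angle.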